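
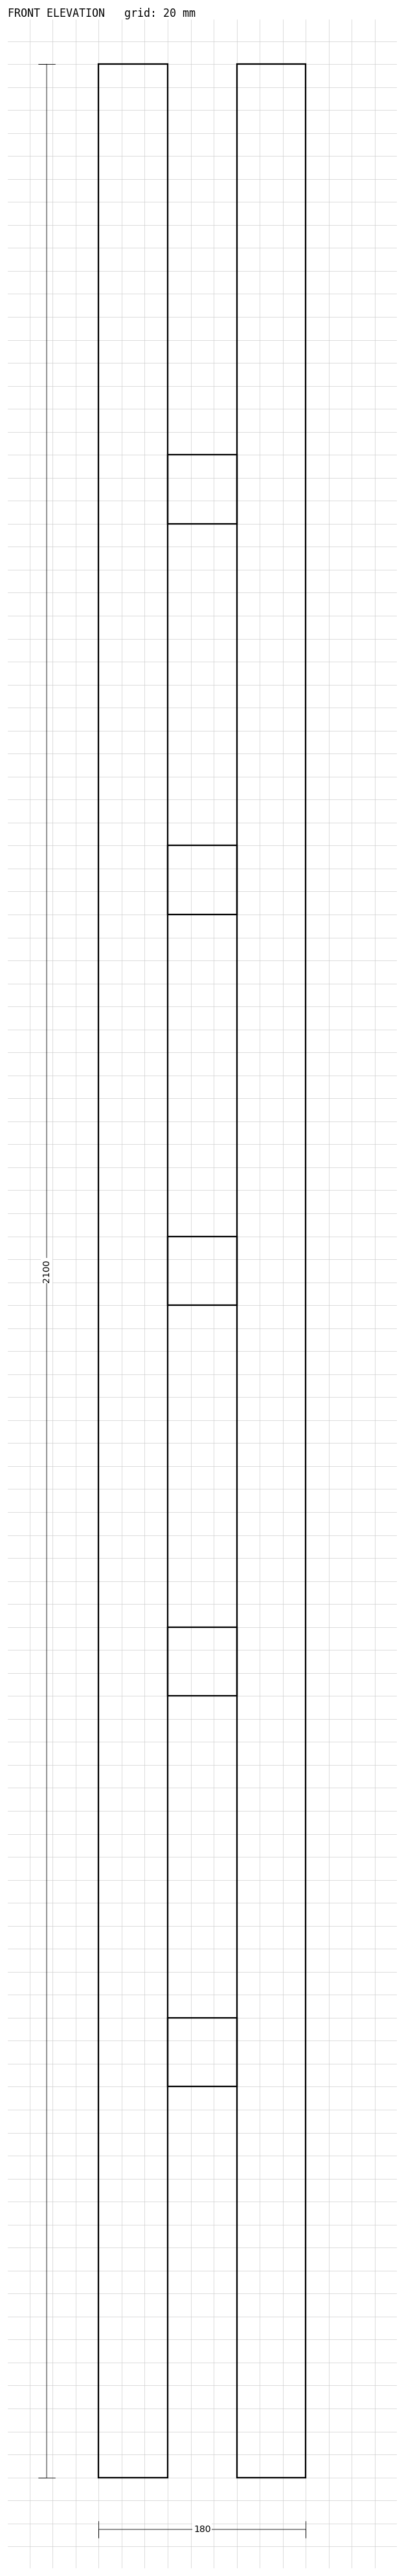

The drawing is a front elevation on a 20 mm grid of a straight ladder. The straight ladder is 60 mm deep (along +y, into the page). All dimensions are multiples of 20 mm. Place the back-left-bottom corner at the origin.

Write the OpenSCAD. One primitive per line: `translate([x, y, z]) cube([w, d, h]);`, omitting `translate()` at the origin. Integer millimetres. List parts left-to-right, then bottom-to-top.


cube([60, 60, 2100]);
translate([60, 0, 340]) cube([60, 60, 60]);
translate([60, 0, 680]) cube([60, 60, 60]);
translate([60, 0, 1020]) cube([60, 60, 60]);
translate([60, 0, 1360]) cube([60, 60, 60]);
translate([60, 0, 1700]) cube([60, 60, 60]);
translate([120, 0, 0]) cube([60, 60, 2100]);


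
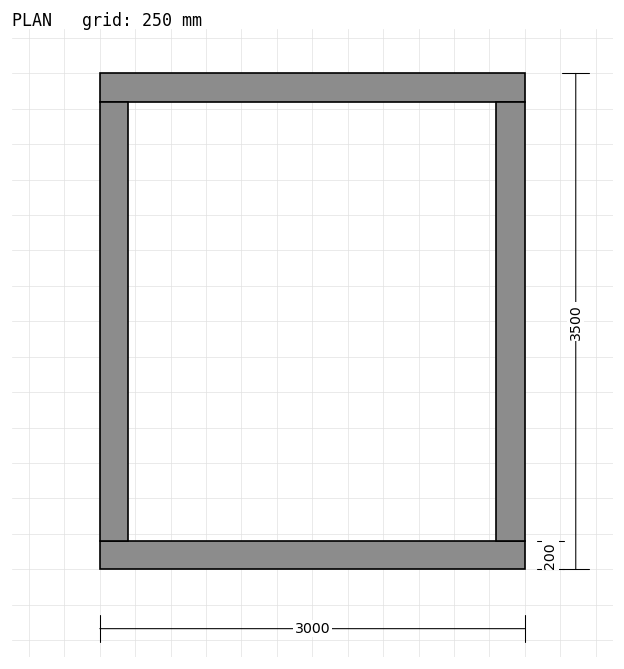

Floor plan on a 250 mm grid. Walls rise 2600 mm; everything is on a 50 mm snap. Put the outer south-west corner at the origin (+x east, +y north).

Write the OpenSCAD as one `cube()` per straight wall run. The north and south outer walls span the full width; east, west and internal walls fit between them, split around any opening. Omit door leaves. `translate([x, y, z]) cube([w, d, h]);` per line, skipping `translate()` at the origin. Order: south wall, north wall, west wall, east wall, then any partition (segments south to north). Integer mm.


cube([3000, 200, 2600]);
translate([0, 3300, 0]) cube([3000, 200, 2600]);
translate([0, 200, 0]) cube([200, 3100, 2600]);
translate([2800, 200, 0]) cube([200, 3100, 2600]);


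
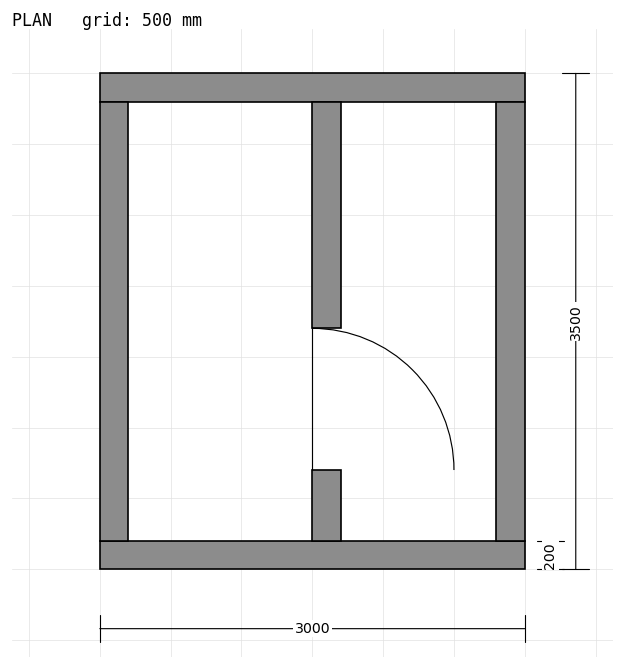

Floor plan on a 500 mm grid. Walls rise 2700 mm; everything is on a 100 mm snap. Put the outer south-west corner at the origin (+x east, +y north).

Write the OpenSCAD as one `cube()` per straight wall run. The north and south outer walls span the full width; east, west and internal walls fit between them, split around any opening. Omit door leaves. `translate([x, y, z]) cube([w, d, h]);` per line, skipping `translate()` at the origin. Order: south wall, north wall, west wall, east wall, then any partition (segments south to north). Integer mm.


cube([3000, 200, 2700]);
translate([0, 3300, 0]) cube([3000, 200, 2700]);
translate([0, 200, 0]) cube([200, 3100, 2700]);
translate([2800, 200, 0]) cube([200, 3100, 2700]);
translate([1500, 200, 0]) cube([200, 500, 2700]);
translate([1500, 1700, 0]) cube([200, 1600, 2700]);


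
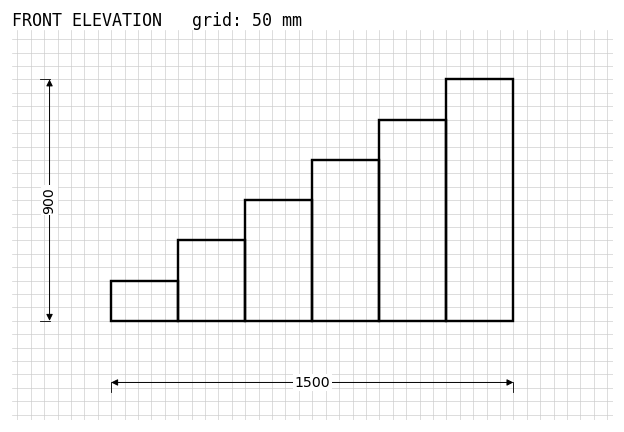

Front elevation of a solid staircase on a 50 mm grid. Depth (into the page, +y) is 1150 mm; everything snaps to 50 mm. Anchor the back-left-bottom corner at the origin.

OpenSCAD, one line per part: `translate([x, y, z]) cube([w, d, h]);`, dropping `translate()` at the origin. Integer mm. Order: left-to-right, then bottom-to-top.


cube([250, 1150, 150]);
translate([250, 0, 0]) cube([250, 1150, 300]);
translate([500, 0, 0]) cube([250, 1150, 450]);
translate([750, 0, 0]) cube([250, 1150, 600]);
translate([1000, 0, 0]) cube([250, 1150, 750]);
translate([1250, 0, 0]) cube([250, 1150, 900]);


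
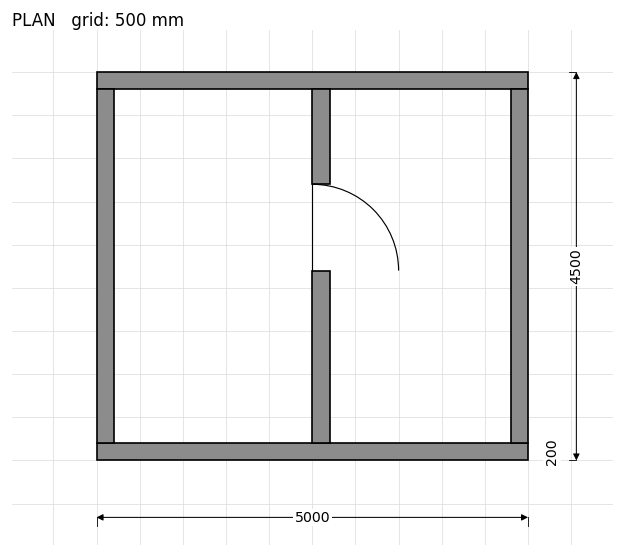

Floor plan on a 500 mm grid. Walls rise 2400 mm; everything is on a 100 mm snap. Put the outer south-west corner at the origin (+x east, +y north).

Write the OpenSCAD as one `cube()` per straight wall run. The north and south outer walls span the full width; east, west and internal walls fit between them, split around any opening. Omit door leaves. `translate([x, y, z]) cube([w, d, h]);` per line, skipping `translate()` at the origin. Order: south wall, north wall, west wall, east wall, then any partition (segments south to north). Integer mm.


cube([5000, 200, 2400]);
translate([0, 4300, 0]) cube([5000, 200, 2400]);
translate([0, 200, 0]) cube([200, 4100, 2400]);
translate([4800, 200, 0]) cube([200, 4100, 2400]);
translate([2500, 200, 0]) cube([200, 2000, 2400]);
translate([2500, 3200, 0]) cube([200, 1100, 2400]);


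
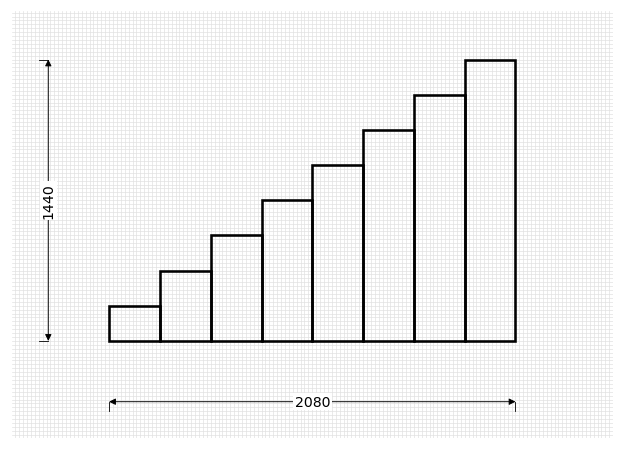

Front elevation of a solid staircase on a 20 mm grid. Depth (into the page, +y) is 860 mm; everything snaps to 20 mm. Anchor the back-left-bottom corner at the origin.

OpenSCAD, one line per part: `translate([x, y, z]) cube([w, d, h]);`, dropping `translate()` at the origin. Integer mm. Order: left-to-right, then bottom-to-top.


cube([260, 860, 180]);
translate([260, 0, 0]) cube([260, 860, 360]);
translate([520, 0, 0]) cube([260, 860, 540]);
translate([780, 0, 0]) cube([260, 860, 720]);
translate([1040, 0, 0]) cube([260, 860, 900]);
translate([1300, 0, 0]) cube([260, 860, 1080]);
translate([1560, 0, 0]) cube([260, 860, 1260]);
translate([1820, 0, 0]) cube([260, 860, 1440]);


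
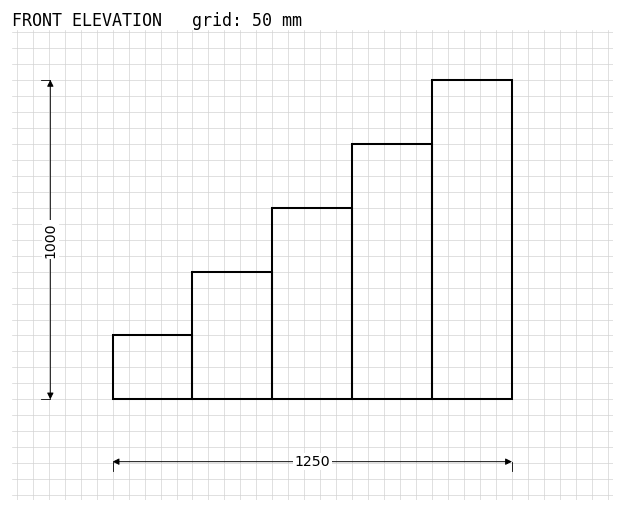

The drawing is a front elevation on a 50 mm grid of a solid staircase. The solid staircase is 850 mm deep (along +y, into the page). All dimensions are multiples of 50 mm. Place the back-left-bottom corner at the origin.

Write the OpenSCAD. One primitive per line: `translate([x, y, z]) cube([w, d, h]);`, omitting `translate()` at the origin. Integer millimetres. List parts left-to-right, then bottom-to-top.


cube([250, 850, 200]);
translate([250, 0, 0]) cube([250, 850, 400]);
translate([500, 0, 0]) cube([250, 850, 600]);
translate([750, 0, 0]) cube([250, 850, 800]);
translate([1000, 0, 0]) cube([250, 850, 1000]);


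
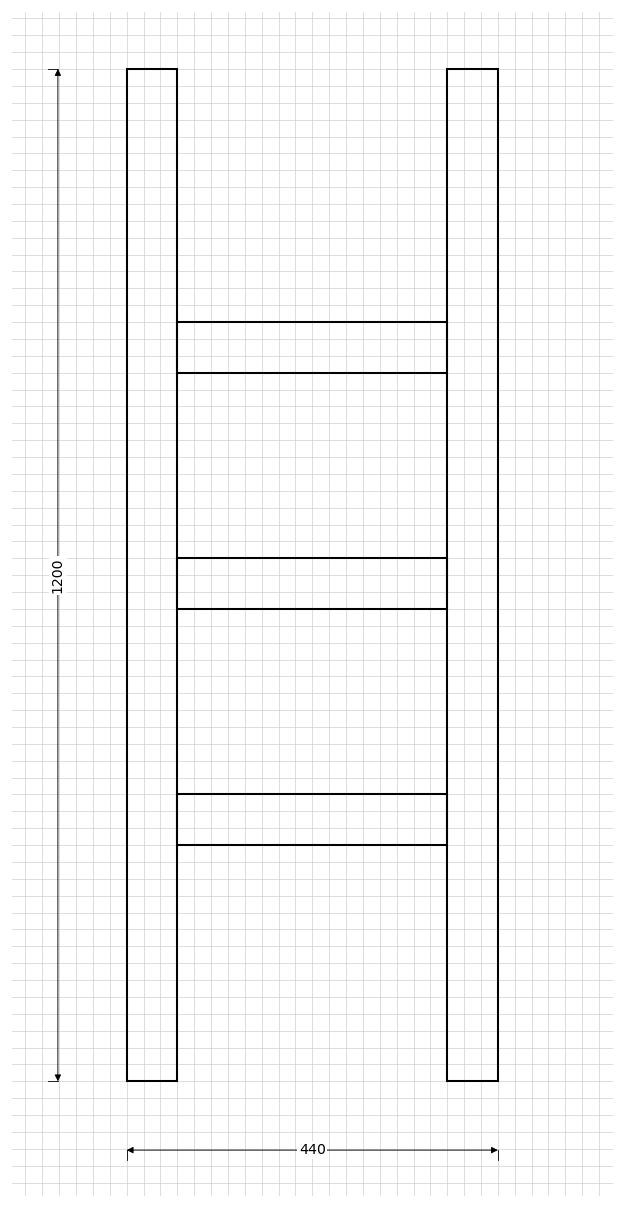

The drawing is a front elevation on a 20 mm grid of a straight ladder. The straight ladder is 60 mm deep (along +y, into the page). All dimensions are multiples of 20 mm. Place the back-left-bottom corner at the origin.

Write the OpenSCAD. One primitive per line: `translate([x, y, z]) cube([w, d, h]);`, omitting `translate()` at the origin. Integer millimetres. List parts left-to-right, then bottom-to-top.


cube([60, 60, 1200]);
translate([60, 0, 280]) cube([320, 60, 60]);
translate([60, 0, 560]) cube([320, 60, 60]);
translate([60, 0, 840]) cube([320, 60, 60]);
translate([380, 0, 0]) cube([60, 60, 1200]);


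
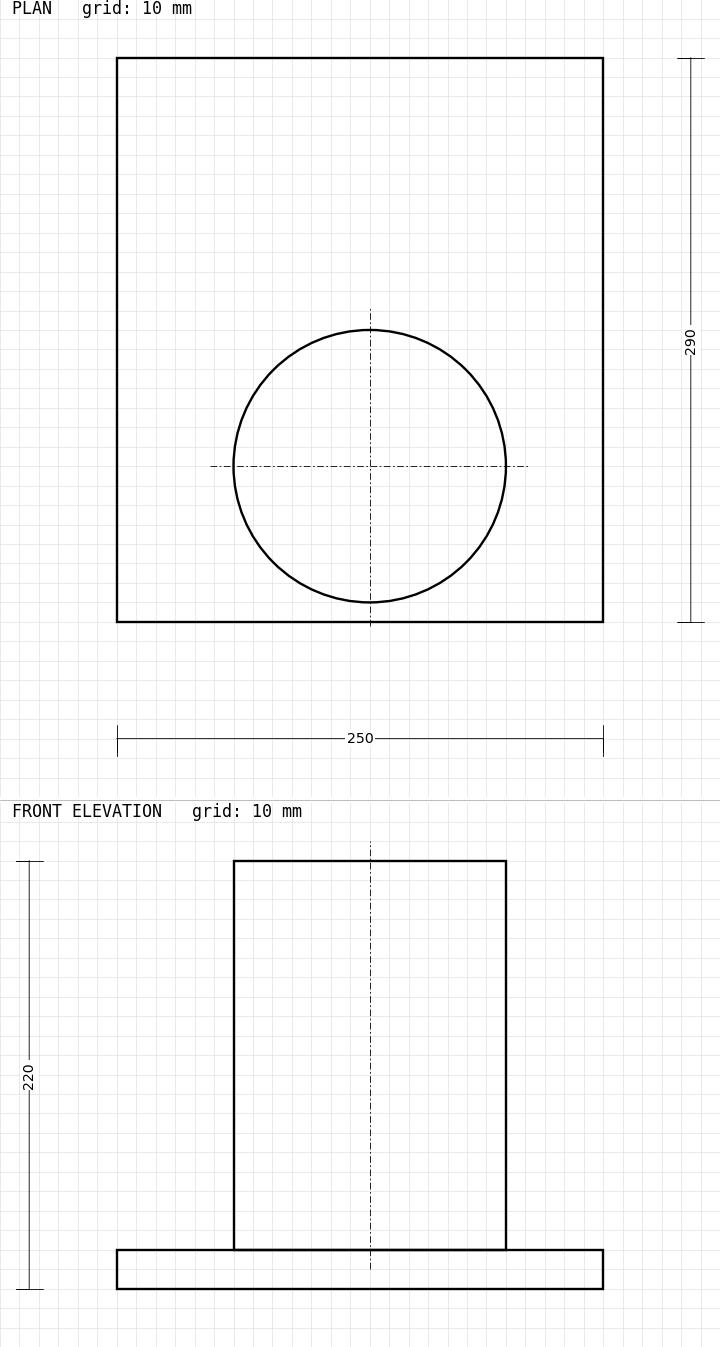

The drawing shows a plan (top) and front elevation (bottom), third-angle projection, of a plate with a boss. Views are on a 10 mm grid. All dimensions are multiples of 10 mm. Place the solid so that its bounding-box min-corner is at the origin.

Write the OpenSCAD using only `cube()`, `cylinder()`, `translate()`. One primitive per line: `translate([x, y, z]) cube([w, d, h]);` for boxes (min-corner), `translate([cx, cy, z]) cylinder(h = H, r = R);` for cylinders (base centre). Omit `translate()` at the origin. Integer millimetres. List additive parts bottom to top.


cube([250, 290, 20]);
translate([130, 80, 20]) cylinder(h = 200, r = 70);


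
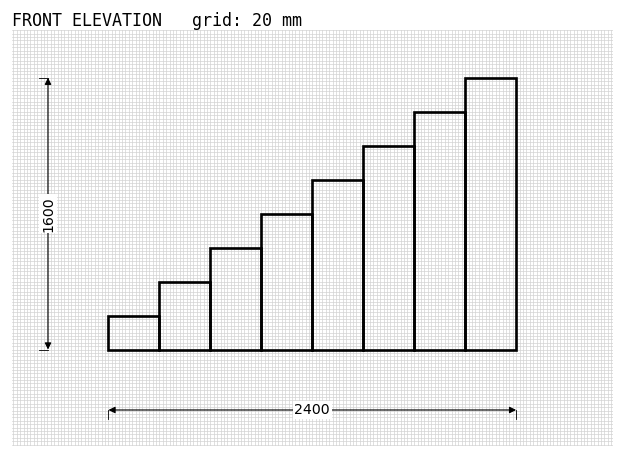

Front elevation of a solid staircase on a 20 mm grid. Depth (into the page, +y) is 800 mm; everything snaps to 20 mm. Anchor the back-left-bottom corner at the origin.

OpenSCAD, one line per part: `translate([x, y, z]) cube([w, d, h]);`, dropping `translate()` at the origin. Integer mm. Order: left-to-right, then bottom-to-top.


cube([300, 800, 200]);
translate([300, 0, 0]) cube([300, 800, 400]);
translate([600, 0, 0]) cube([300, 800, 600]);
translate([900, 0, 0]) cube([300, 800, 800]);
translate([1200, 0, 0]) cube([300, 800, 1000]);
translate([1500, 0, 0]) cube([300, 800, 1200]);
translate([1800, 0, 0]) cube([300, 800, 1400]);
translate([2100, 0, 0]) cube([300, 800, 1600]);


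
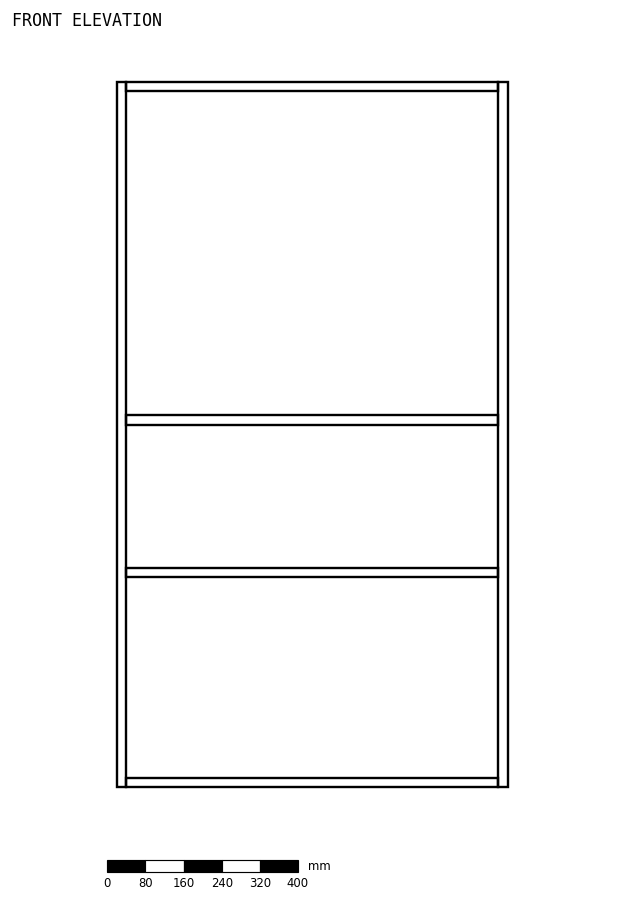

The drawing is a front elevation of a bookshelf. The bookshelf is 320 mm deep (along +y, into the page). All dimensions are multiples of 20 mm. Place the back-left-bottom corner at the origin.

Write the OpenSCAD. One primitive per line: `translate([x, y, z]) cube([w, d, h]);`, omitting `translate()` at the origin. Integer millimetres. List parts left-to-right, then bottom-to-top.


cube([20, 320, 1480]);
translate([20, 0, 0]) cube([780, 320, 20]);
translate([20, 0, 440]) cube([780, 320, 20]);
translate([20, 0, 760]) cube([780, 320, 20]);
translate([20, 0, 1460]) cube([780, 320, 20]);
translate([800, 0, 0]) cube([20, 320, 1480]);


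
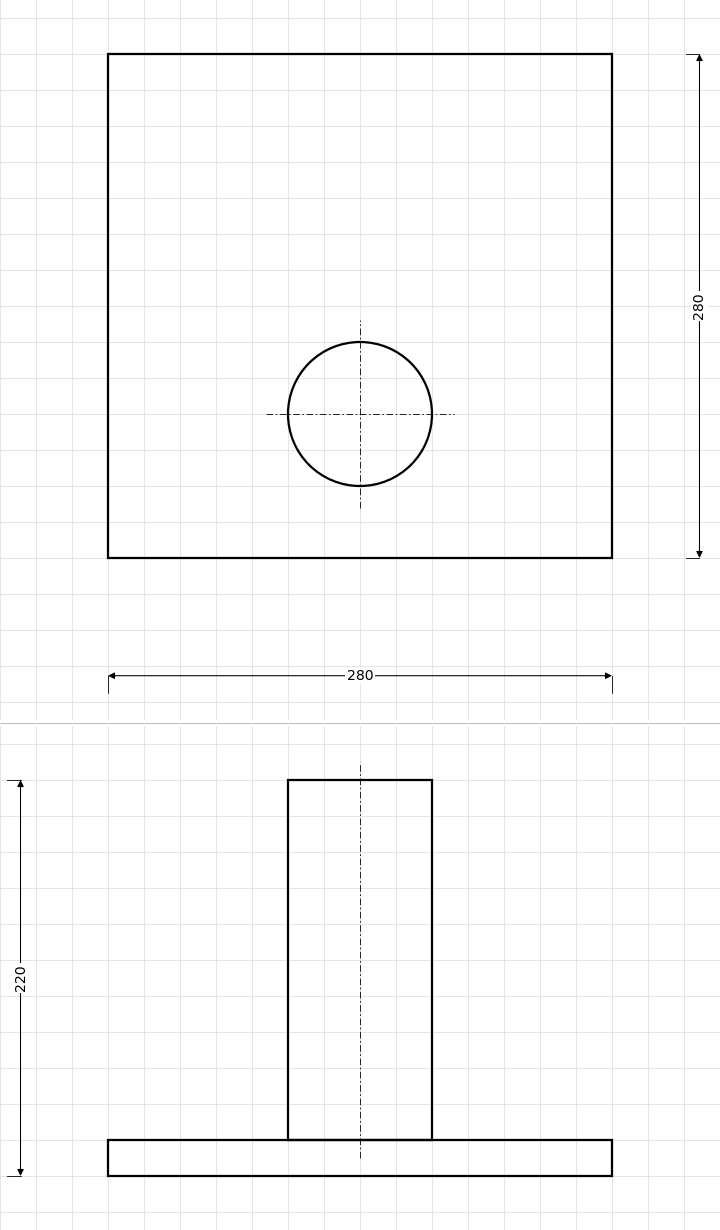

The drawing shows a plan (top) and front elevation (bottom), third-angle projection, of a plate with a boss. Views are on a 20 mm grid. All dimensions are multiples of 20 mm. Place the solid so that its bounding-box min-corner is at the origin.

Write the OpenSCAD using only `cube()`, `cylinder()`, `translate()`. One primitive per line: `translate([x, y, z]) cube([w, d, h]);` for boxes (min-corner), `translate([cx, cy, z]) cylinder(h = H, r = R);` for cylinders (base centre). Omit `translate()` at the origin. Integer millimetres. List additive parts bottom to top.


cube([280, 280, 20]);
translate([140, 80, 20]) cylinder(h = 200, r = 40);


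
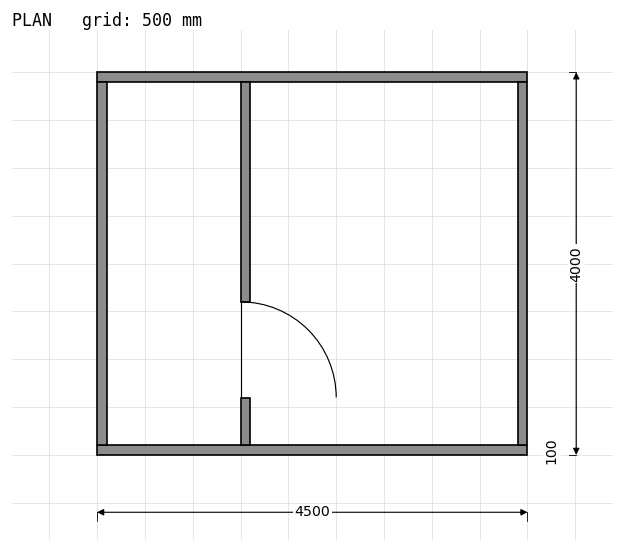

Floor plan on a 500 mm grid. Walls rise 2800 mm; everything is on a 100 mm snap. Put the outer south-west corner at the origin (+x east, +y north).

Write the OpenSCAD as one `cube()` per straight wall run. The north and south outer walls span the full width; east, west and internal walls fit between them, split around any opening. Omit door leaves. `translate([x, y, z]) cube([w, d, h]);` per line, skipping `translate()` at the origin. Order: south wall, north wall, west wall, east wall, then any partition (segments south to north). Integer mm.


cube([4500, 100, 2800]);
translate([0, 3900, 0]) cube([4500, 100, 2800]);
translate([0, 100, 0]) cube([100, 3800, 2800]);
translate([4400, 100, 0]) cube([100, 3800, 2800]);
translate([1500, 100, 0]) cube([100, 500, 2800]);
translate([1500, 1600, 0]) cube([100, 2300, 2800]);


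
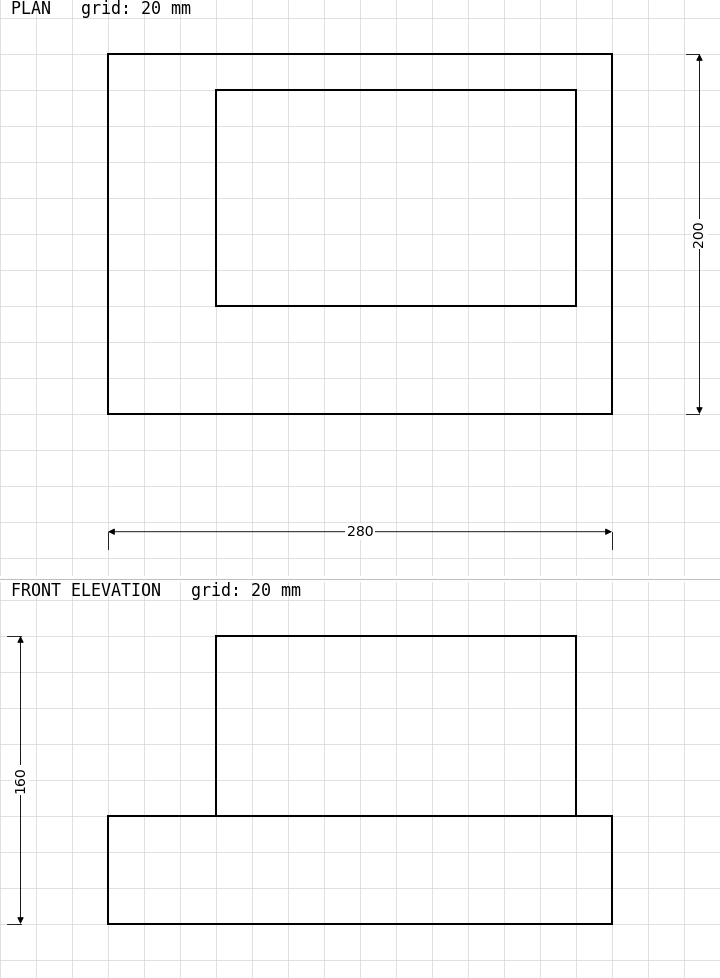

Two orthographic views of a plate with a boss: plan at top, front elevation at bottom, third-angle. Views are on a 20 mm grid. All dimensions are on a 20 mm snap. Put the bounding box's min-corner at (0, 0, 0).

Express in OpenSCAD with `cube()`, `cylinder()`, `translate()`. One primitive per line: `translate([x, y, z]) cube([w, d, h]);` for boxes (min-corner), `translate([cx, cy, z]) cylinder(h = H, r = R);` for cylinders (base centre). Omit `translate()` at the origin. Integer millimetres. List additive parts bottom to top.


cube([280, 200, 60]);
translate([60, 60, 60]) cube([200, 120, 100]);


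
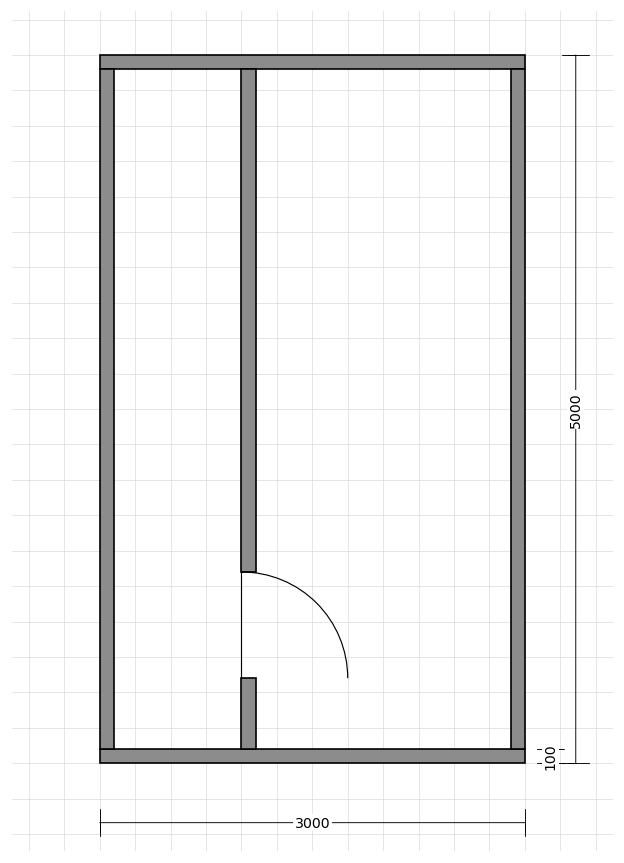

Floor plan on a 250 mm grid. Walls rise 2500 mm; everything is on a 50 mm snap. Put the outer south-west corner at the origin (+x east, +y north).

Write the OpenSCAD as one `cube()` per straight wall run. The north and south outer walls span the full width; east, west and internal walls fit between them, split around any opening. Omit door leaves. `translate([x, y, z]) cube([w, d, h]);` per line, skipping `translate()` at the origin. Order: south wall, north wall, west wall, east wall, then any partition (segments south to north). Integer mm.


cube([3000, 100, 2500]);
translate([0, 4900, 0]) cube([3000, 100, 2500]);
translate([0, 100, 0]) cube([100, 4800, 2500]);
translate([2900, 100, 0]) cube([100, 4800, 2500]);
translate([1000, 100, 0]) cube([100, 500, 2500]);
translate([1000, 1350, 0]) cube([100, 3550, 2500]);


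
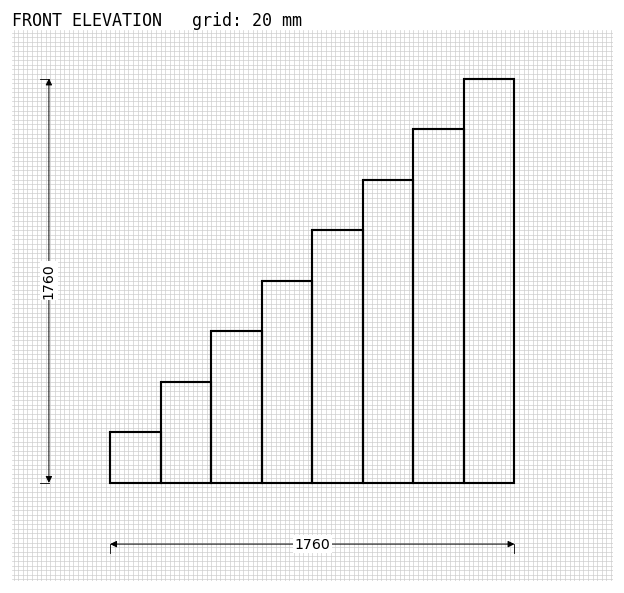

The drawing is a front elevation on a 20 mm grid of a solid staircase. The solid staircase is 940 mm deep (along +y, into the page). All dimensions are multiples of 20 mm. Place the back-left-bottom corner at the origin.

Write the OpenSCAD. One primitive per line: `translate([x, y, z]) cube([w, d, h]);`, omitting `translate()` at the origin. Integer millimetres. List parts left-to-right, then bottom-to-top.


cube([220, 940, 220]);
translate([220, 0, 0]) cube([220, 940, 440]);
translate([440, 0, 0]) cube([220, 940, 660]);
translate([660, 0, 0]) cube([220, 940, 880]);
translate([880, 0, 0]) cube([220, 940, 1100]);
translate([1100, 0, 0]) cube([220, 940, 1320]);
translate([1320, 0, 0]) cube([220, 940, 1540]);
translate([1540, 0, 0]) cube([220, 940, 1760]);


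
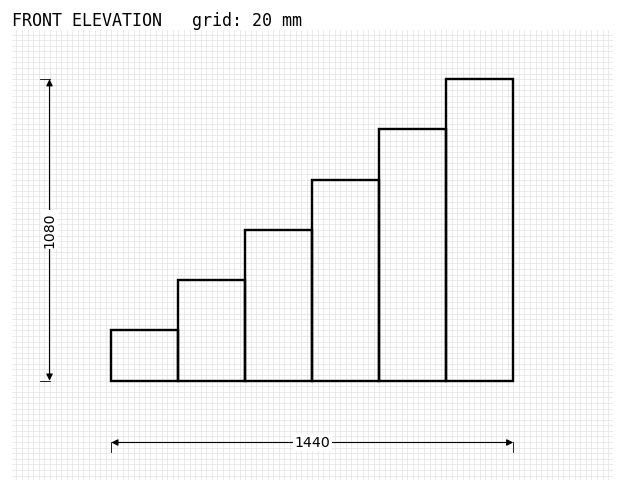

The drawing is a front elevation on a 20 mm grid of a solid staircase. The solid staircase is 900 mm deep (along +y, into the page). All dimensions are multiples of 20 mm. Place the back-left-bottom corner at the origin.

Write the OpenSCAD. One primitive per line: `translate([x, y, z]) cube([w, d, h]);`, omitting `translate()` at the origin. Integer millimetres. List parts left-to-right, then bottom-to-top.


cube([240, 900, 180]);
translate([240, 0, 0]) cube([240, 900, 360]);
translate([480, 0, 0]) cube([240, 900, 540]);
translate([720, 0, 0]) cube([240, 900, 720]);
translate([960, 0, 0]) cube([240, 900, 900]);
translate([1200, 0, 0]) cube([240, 900, 1080]);


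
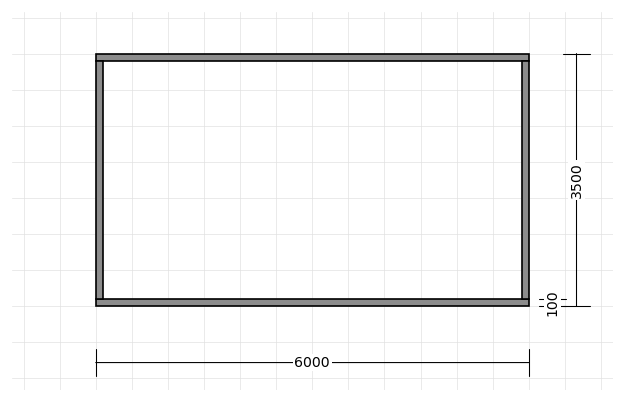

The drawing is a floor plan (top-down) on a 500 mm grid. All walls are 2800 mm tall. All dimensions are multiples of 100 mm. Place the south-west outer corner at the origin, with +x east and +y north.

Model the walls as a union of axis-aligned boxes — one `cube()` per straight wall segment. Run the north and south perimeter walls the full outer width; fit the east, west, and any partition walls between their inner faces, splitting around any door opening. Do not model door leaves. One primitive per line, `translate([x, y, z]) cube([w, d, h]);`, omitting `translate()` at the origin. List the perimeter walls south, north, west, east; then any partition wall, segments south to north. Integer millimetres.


cube([6000, 100, 2800]);
translate([0, 3400, 0]) cube([6000, 100, 2800]);
translate([0, 100, 0]) cube([100, 3300, 2800]);
translate([5900, 100, 0]) cube([100, 3300, 2800]);


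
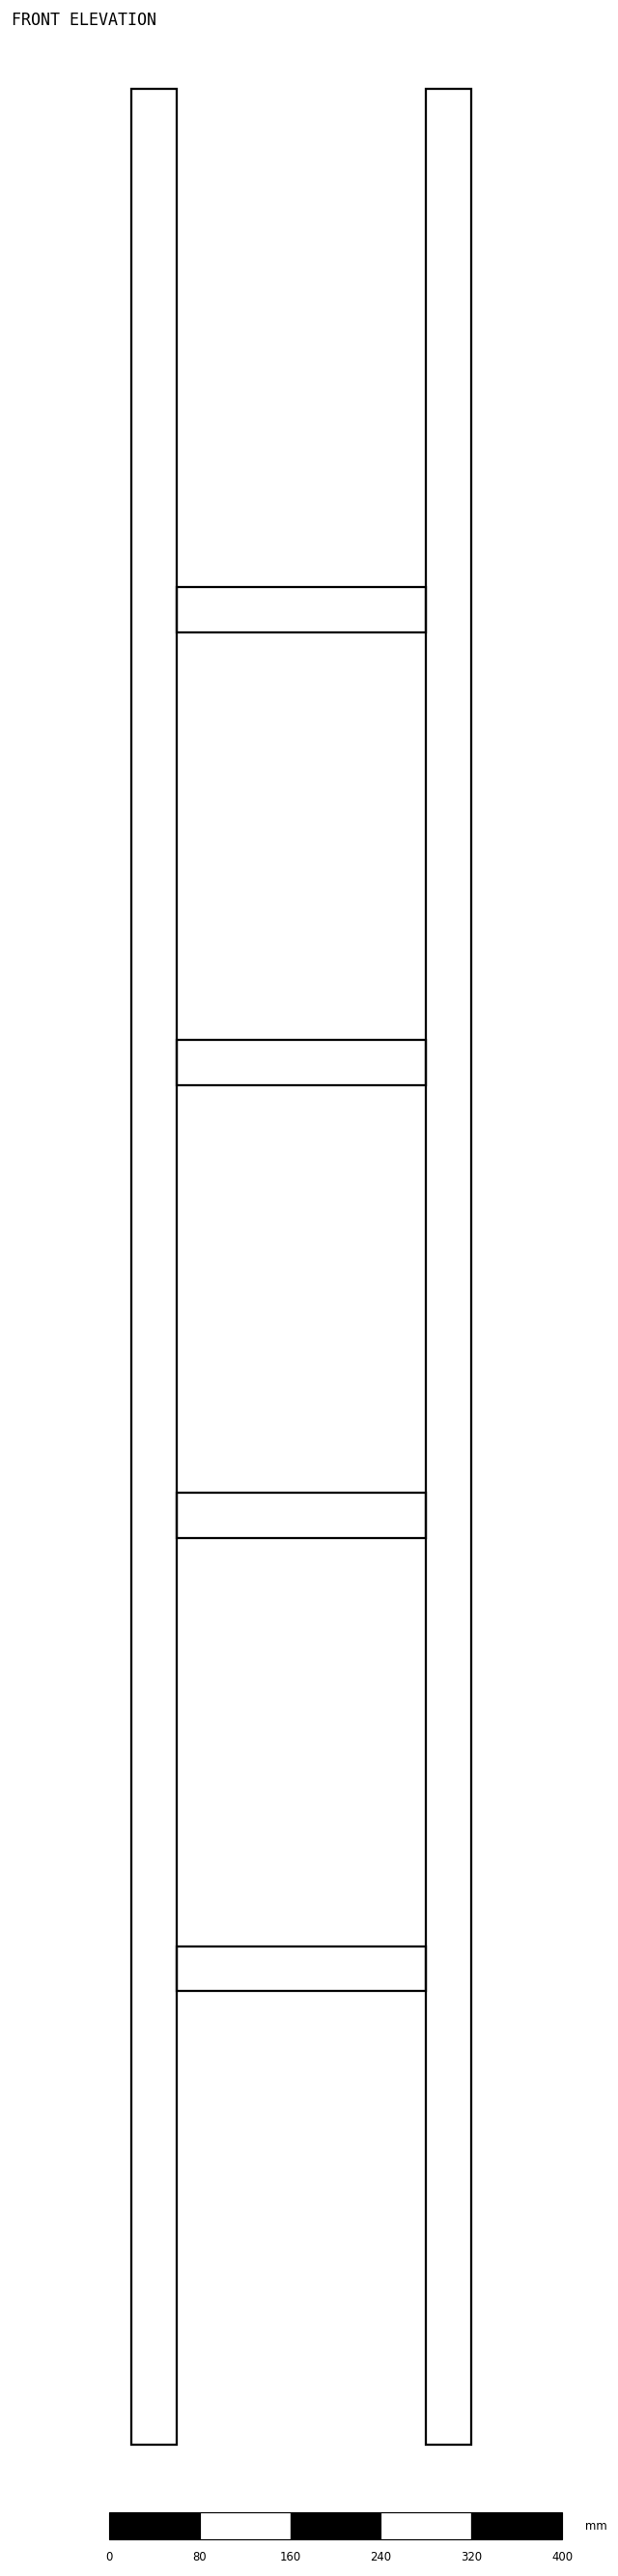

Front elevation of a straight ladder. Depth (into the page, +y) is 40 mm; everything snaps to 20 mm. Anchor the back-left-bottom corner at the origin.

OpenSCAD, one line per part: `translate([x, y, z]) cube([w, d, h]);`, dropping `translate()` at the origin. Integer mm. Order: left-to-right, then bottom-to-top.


cube([40, 40, 2080]);
translate([40, 0, 400]) cube([220, 40, 40]);
translate([40, 0, 800]) cube([220, 40, 40]);
translate([40, 0, 1200]) cube([220, 40, 40]);
translate([40, 0, 1600]) cube([220, 40, 40]);
translate([260, 0, 0]) cube([40, 40, 2080]);


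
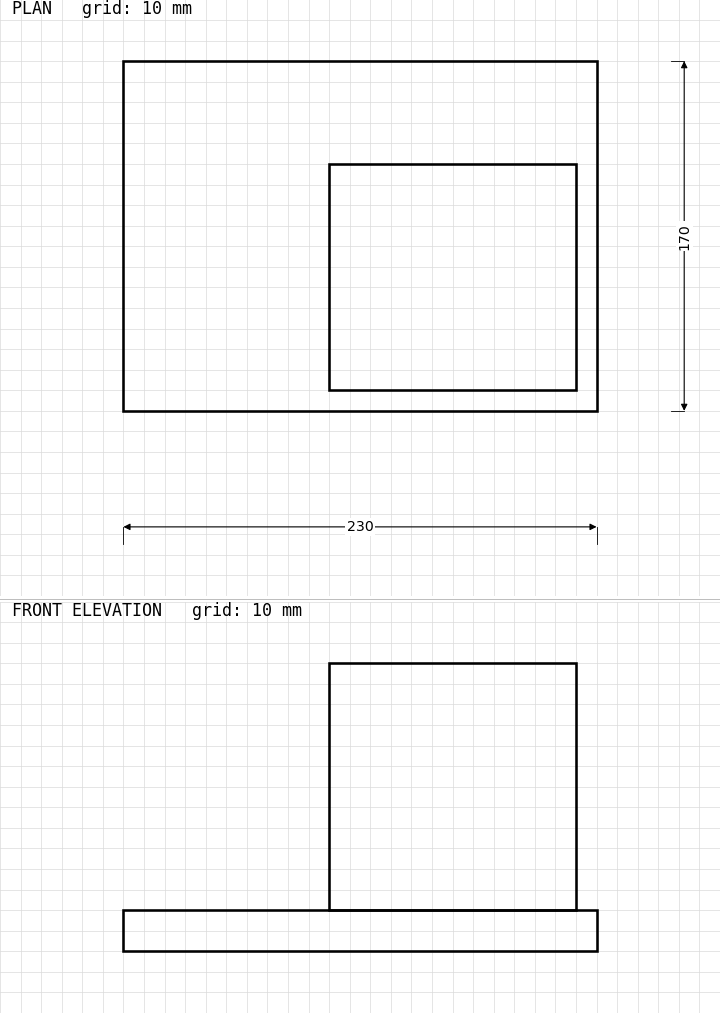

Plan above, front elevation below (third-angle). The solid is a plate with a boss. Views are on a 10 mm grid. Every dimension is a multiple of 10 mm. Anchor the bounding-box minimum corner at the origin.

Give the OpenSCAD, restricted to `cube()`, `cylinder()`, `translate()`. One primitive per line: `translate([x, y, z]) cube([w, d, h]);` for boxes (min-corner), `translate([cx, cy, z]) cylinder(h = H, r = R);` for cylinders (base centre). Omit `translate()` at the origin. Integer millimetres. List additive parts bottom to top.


cube([230, 170, 20]);
translate([100, 10, 20]) cube([120, 110, 120]);


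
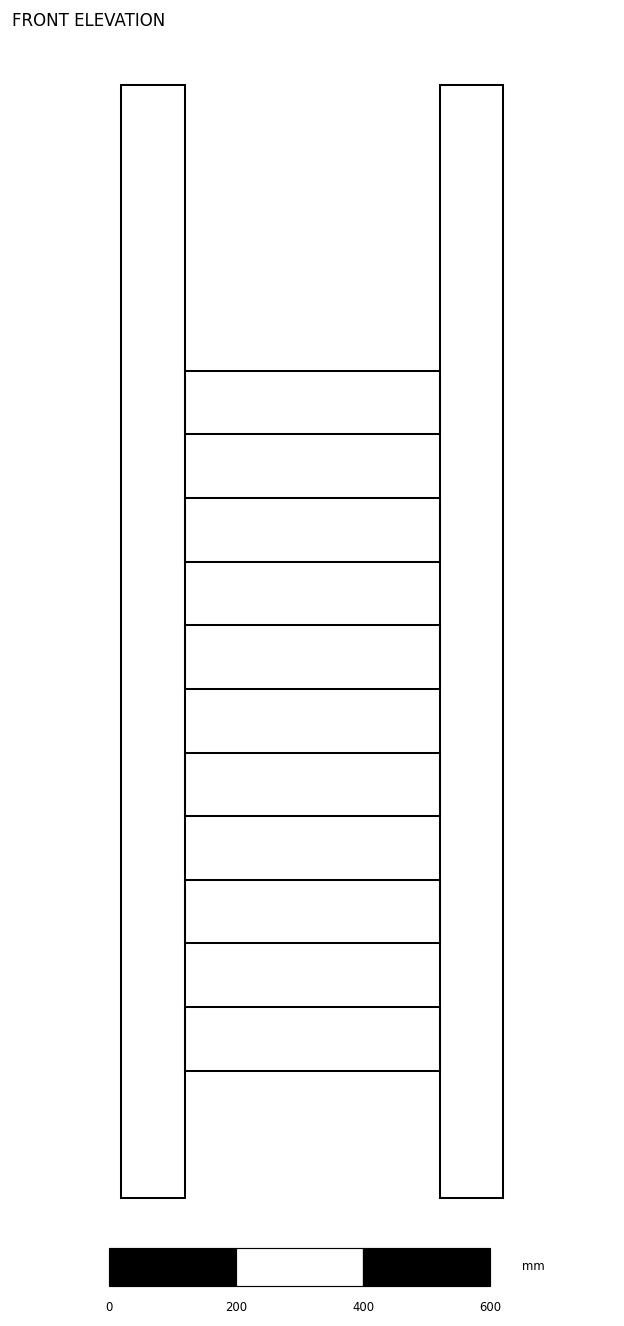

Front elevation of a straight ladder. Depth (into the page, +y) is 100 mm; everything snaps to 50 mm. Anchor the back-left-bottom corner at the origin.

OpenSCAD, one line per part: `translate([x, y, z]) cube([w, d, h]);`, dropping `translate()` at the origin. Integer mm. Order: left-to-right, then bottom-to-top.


cube([100, 100, 1750]);
translate([100, 0, 200]) cube([400, 100, 100]);
translate([100, 0, 400]) cube([400, 100, 100]);
translate([100, 0, 600]) cube([400, 100, 100]);
translate([100, 0, 800]) cube([400, 100, 100]);
translate([100, 0, 1000]) cube([400, 100, 100]);
translate([100, 0, 1200]) cube([400, 100, 100]);
translate([500, 0, 0]) cube([100, 100, 1750]);


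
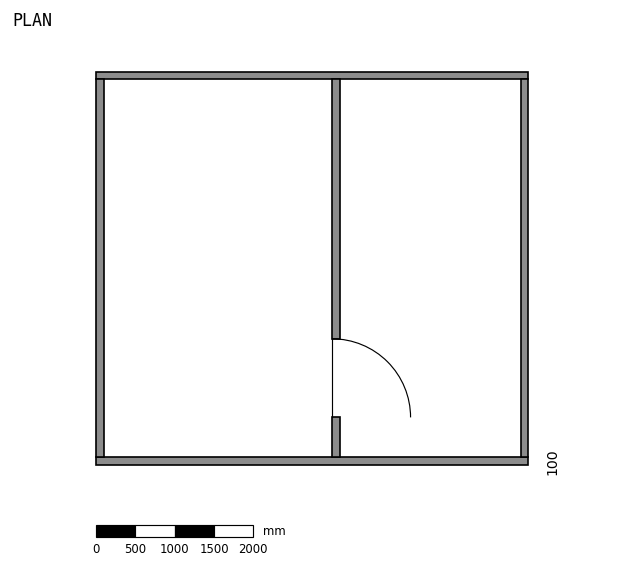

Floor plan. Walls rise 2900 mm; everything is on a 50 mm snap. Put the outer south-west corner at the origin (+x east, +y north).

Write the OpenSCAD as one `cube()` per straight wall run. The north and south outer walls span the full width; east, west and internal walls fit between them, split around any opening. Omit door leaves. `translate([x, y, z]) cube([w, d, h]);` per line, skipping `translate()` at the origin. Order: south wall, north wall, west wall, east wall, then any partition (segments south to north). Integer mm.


cube([5500, 100, 2900]);
translate([0, 4900, 0]) cube([5500, 100, 2900]);
translate([0, 100, 0]) cube([100, 4800, 2900]);
translate([5400, 100, 0]) cube([100, 4800, 2900]);
translate([3000, 100, 0]) cube([100, 500, 2900]);
translate([3000, 1600, 0]) cube([100, 3300, 2900]);


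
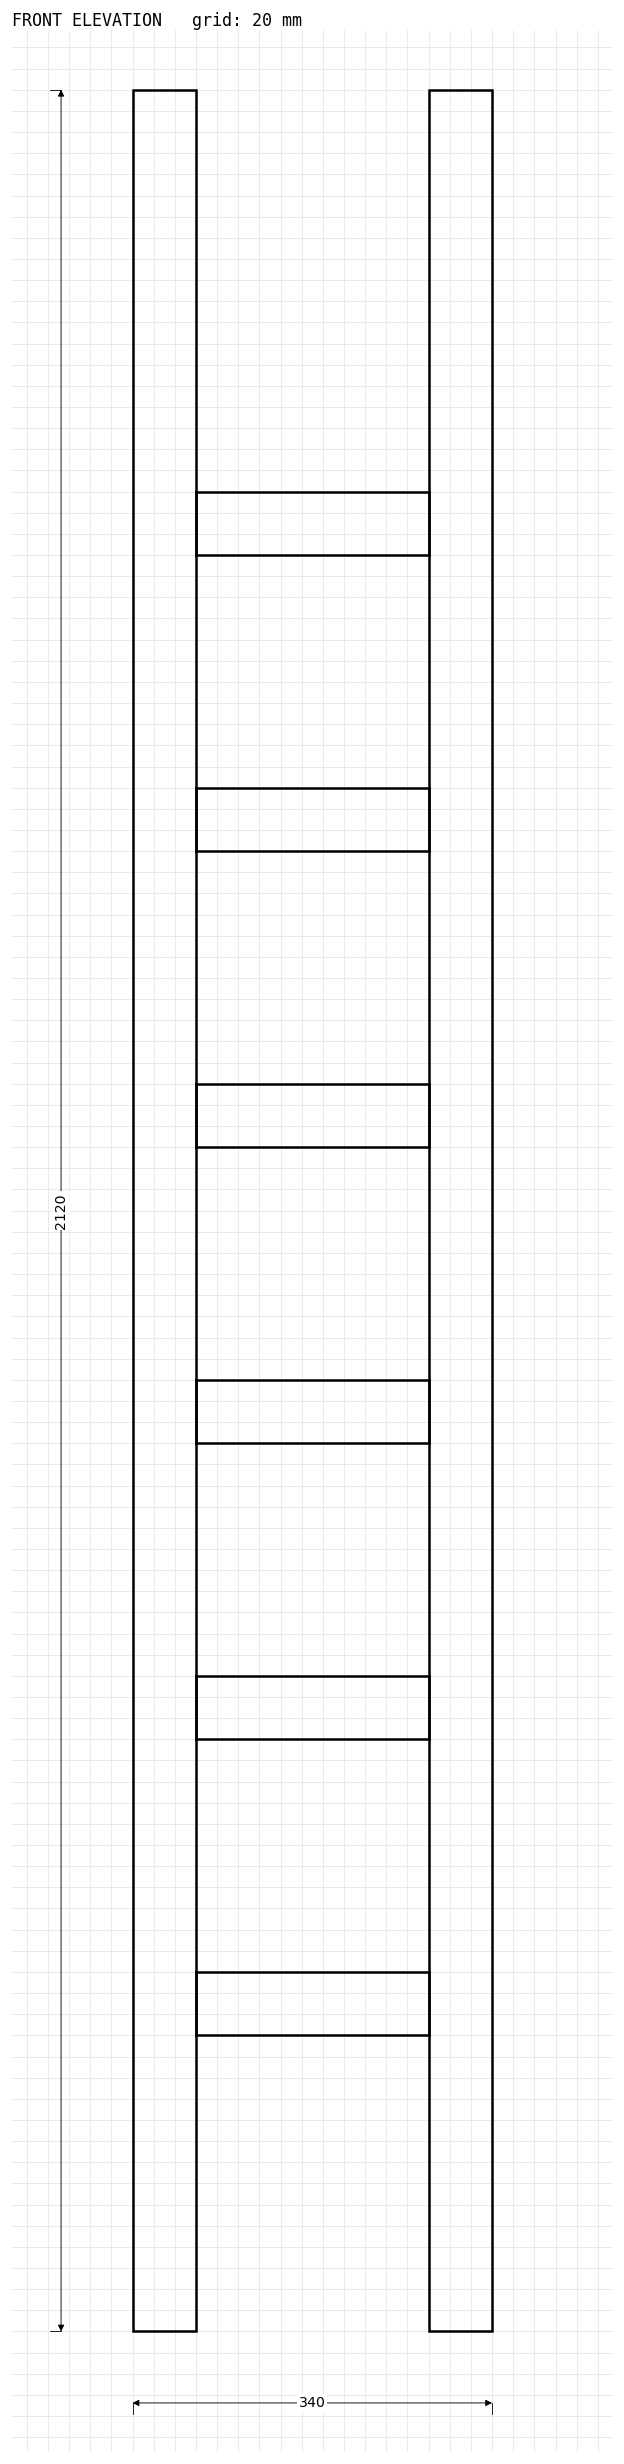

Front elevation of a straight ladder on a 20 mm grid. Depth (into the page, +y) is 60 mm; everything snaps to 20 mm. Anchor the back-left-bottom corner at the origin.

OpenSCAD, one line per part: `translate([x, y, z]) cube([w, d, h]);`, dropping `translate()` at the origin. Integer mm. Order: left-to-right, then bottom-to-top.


cube([60, 60, 2120]);
translate([60, 0, 280]) cube([220, 60, 60]);
translate([60, 0, 560]) cube([220, 60, 60]);
translate([60, 0, 840]) cube([220, 60, 60]);
translate([60, 0, 1120]) cube([220, 60, 60]);
translate([60, 0, 1400]) cube([220, 60, 60]);
translate([60, 0, 1680]) cube([220, 60, 60]);
translate([280, 0, 0]) cube([60, 60, 2120]);


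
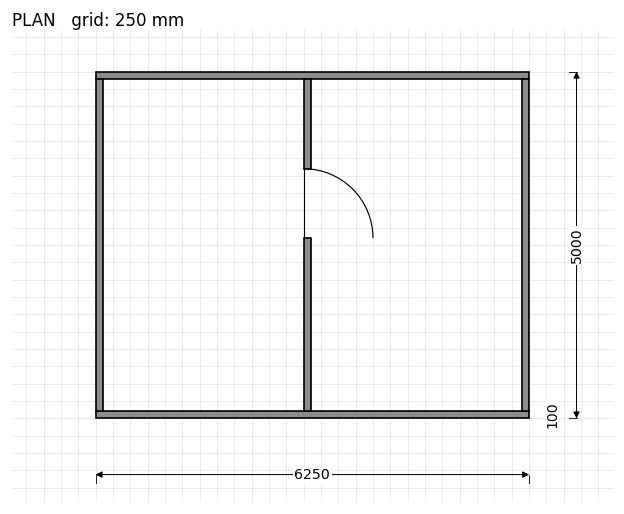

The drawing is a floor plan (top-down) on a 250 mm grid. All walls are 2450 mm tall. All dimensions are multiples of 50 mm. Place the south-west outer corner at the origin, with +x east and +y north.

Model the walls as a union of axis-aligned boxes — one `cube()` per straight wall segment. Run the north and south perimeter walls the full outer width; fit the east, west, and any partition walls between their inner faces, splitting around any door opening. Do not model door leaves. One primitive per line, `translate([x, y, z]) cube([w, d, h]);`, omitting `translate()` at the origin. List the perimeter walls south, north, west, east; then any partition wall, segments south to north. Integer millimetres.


cube([6250, 100, 2450]);
translate([0, 4900, 0]) cube([6250, 100, 2450]);
translate([0, 100, 0]) cube([100, 4800, 2450]);
translate([6150, 100, 0]) cube([100, 4800, 2450]);
translate([3000, 100, 0]) cube([100, 2500, 2450]);
translate([3000, 3600, 0]) cube([100, 1300, 2450]);


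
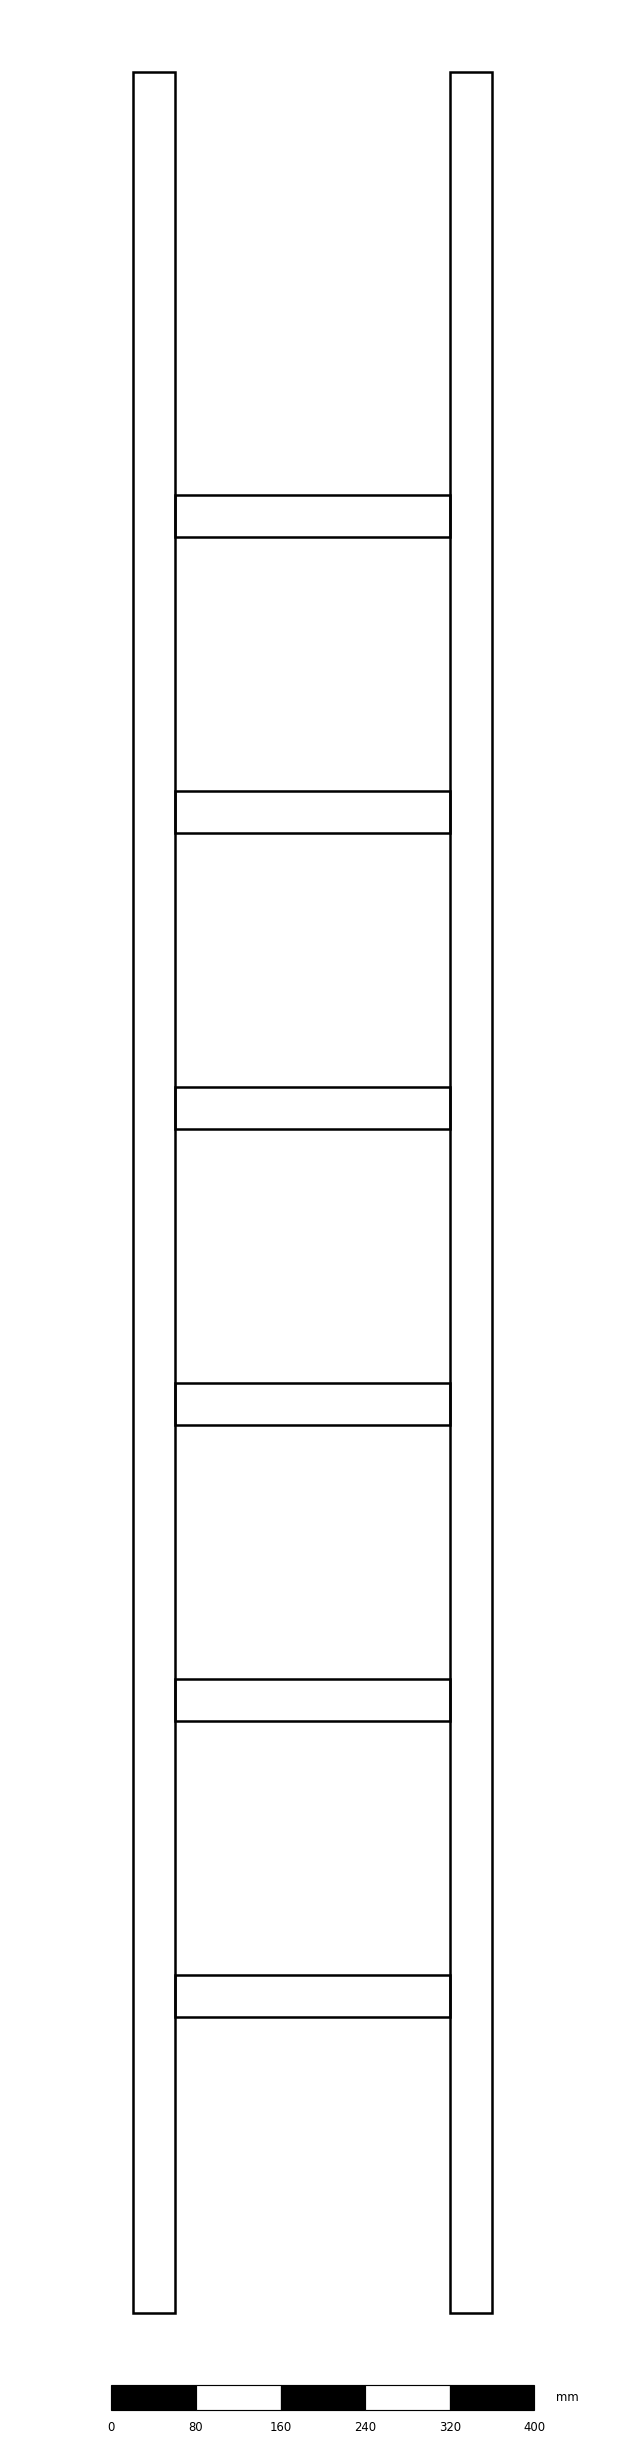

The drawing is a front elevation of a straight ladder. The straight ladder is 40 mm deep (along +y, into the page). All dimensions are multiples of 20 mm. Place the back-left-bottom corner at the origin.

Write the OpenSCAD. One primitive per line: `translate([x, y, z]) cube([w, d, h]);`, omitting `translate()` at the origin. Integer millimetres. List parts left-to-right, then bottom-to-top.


cube([40, 40, 2120]);
translate([40, 0, 280]) cube([260, 40, 40]);
translate([40, 0, 560]) cube([260, 40, 40]);
translate([40, 0, 840]) cube([260, 40, 40]);
translate([40, 0, 1120]) cube([260, 40, 40]);
translate([40, 0, 1400]) cube([260, 40, 40]);
translate([40, 0, 1680]) cube([260, 40, 40]);
translate([300, 0, 0]) cube([40, 40, 2120]);


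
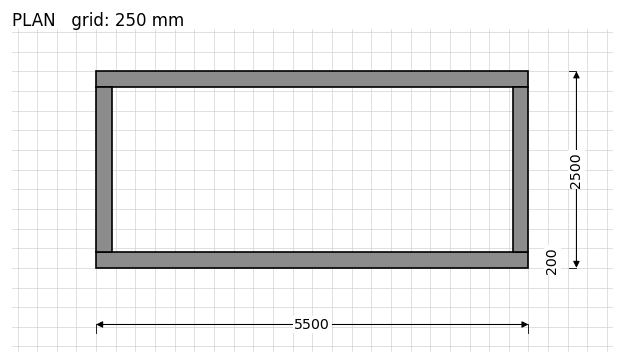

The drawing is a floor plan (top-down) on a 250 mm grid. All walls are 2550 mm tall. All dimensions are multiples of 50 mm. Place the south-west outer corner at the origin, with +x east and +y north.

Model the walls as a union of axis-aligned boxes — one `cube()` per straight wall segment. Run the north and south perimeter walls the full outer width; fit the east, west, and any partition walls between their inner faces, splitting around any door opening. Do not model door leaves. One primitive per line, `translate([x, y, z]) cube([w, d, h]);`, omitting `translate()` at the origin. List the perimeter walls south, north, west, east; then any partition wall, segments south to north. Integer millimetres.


cube([5500, 200, 2550]);
translate([0, 2300, 0]) cube([5500, 200, 2550]);
translate([0, 200, 0]) cube([200, 2100, 2550]);
translate([5300, 200, 0]) cube([200, 2100, 2550]);


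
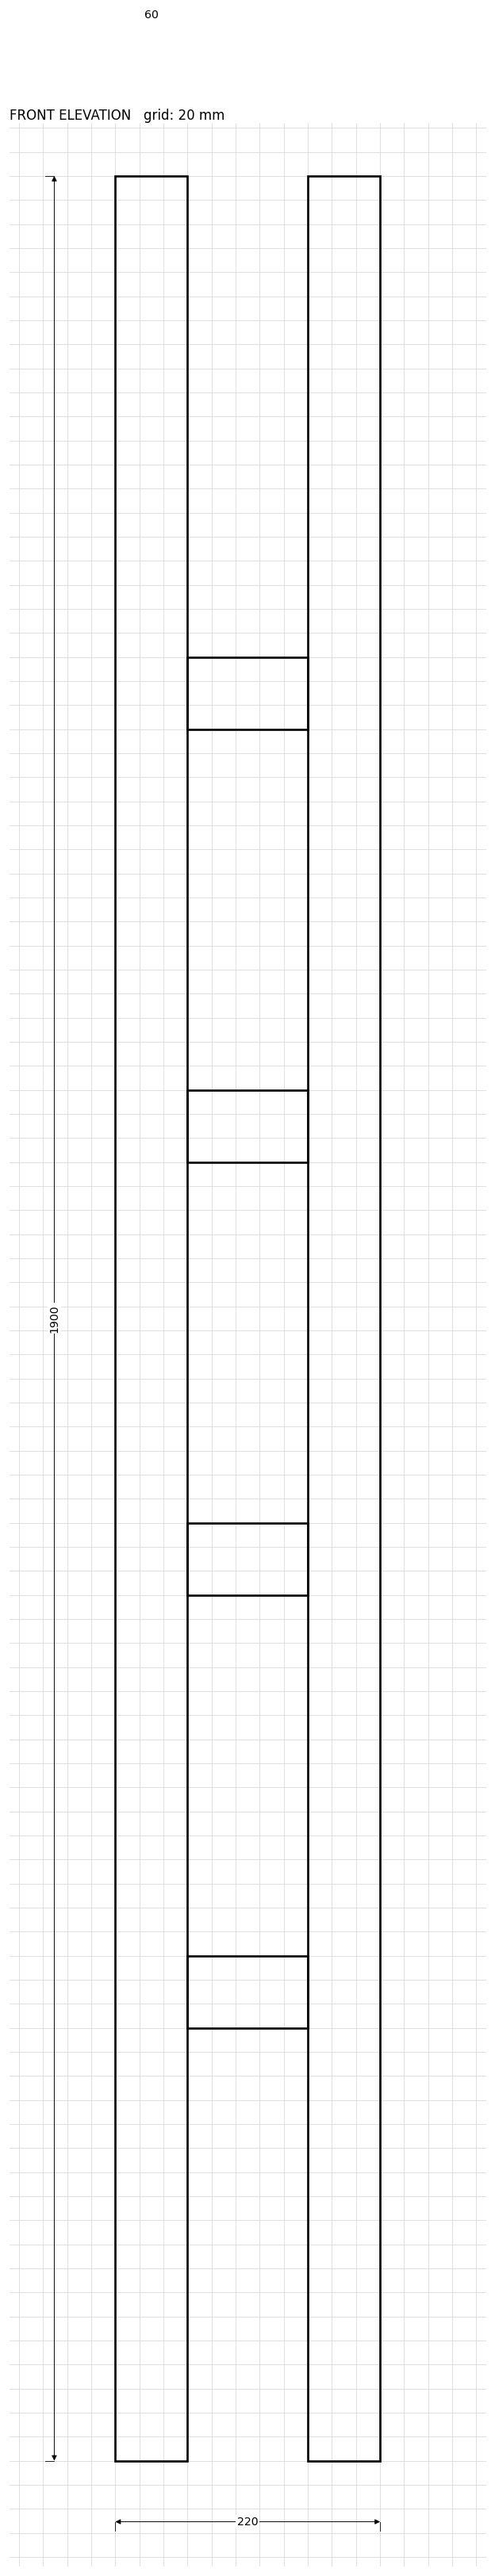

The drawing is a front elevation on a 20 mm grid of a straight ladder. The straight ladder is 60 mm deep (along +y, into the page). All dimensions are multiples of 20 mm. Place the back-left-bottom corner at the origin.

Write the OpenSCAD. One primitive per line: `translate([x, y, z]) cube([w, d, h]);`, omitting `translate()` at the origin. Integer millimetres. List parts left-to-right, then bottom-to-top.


cube([60, 60, 1900]);
translate([60, 0, 360]) cube([100, 60, 60]);
translate([60, 0, 720]) cube([100, 60, 60]);
translate([60, 0, 1080]) cube([100, 60, 60]);
translate([60, 0, 1440]) cube([100, 60, 60]);
translate([160, 0, 0]) cube([60, 60, 1900]);


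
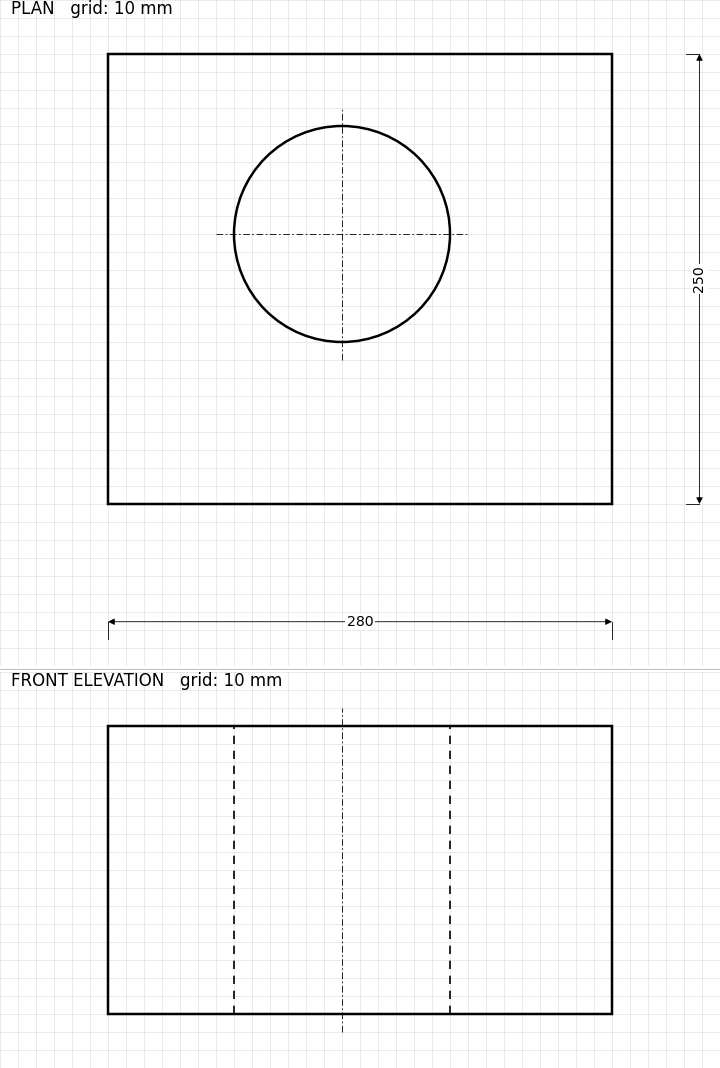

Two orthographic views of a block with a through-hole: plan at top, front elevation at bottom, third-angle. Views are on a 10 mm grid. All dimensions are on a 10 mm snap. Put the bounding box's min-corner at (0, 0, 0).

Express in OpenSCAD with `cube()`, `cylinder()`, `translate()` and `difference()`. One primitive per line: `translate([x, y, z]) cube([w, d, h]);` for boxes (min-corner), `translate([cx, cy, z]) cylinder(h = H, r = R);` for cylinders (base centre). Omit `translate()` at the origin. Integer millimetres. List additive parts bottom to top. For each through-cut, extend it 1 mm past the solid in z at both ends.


difference() {
  cube([280, 250, 160]);
  translate([130, 150, -1]) cylinder(h = 162, r = 60);
}


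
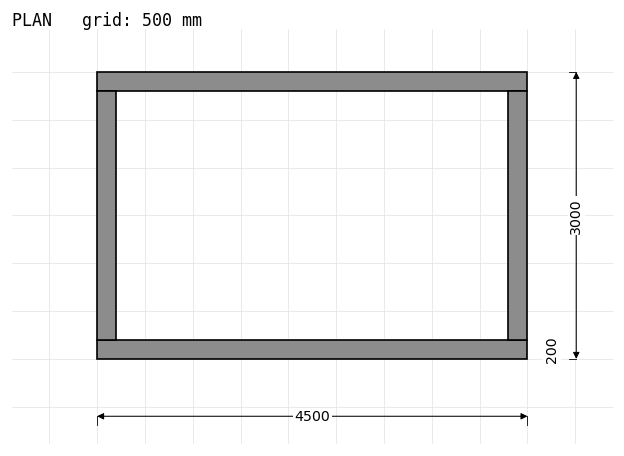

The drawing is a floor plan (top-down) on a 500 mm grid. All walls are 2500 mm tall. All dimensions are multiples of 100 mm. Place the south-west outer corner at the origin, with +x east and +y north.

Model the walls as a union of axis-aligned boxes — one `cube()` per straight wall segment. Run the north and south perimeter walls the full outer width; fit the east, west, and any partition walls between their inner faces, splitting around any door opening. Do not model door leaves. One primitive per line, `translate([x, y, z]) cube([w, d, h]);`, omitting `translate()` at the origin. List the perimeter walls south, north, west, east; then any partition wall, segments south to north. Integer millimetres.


cube([4500, 200, 2500]);
translate([0, 2800, 0]) cube([4500, 200, 2500]);
translate([0, 200, 0]) cube([200, 2600, 2500]);
translate([4300, 200, 0]) cube([200, 2600, 2500]);


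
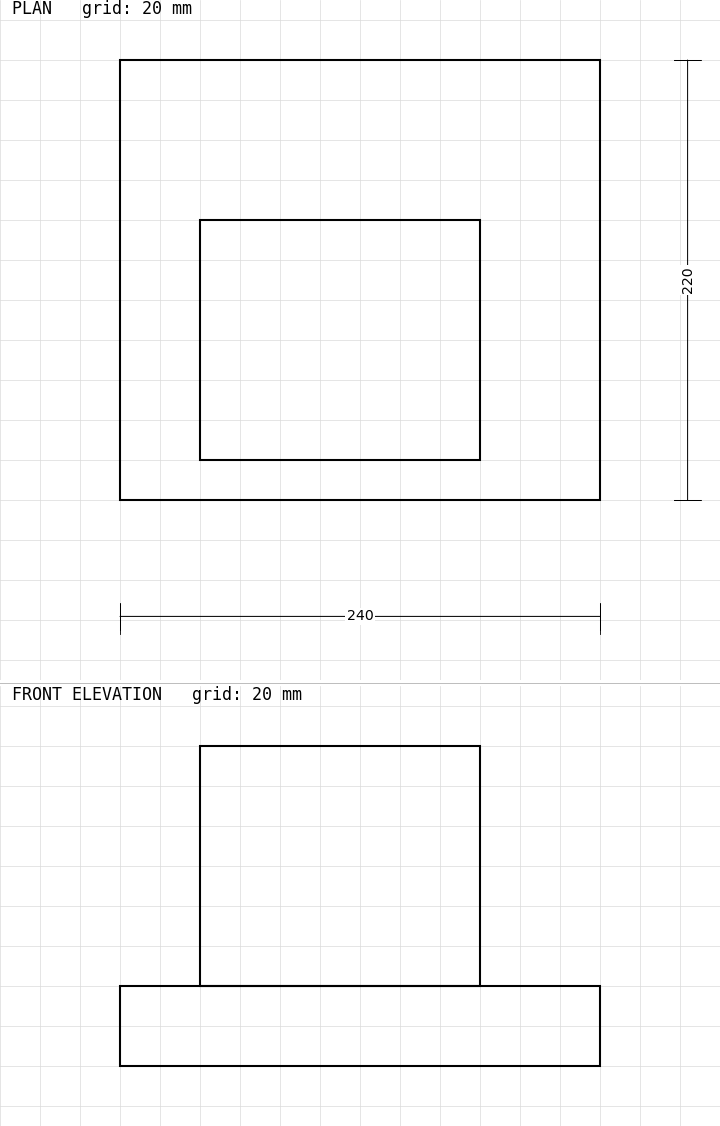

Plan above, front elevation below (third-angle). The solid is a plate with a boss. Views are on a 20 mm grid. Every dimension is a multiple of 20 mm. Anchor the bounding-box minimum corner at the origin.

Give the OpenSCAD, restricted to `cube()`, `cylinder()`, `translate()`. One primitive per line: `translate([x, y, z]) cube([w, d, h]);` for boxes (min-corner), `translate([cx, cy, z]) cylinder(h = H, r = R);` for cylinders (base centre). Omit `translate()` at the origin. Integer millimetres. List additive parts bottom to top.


cube([240, 220, 40]);
translate([40, 20, 40]) cube([140, 120, 120]);


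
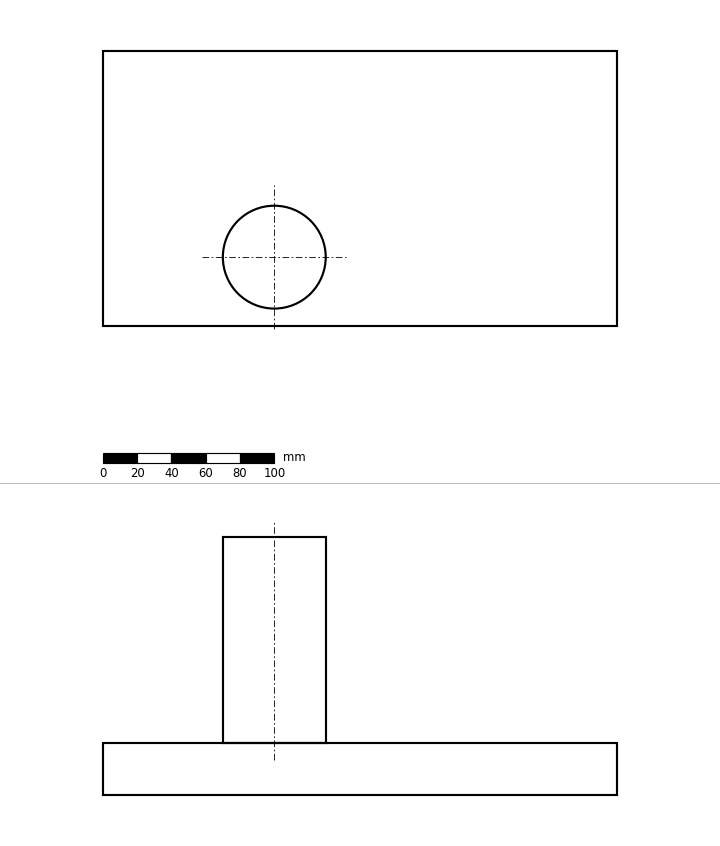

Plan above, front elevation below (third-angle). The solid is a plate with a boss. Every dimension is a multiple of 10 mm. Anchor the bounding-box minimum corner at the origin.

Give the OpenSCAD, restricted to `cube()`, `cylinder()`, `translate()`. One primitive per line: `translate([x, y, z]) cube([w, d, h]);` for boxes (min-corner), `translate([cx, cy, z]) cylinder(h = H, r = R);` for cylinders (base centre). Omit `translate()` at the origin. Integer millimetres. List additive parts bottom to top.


cube([300, 160, 30]);
translate([100, 40, 30]) cylinder(h = 120, r = 30);


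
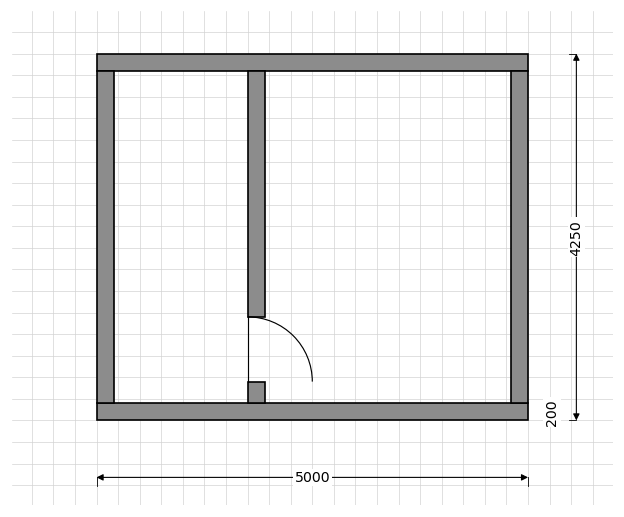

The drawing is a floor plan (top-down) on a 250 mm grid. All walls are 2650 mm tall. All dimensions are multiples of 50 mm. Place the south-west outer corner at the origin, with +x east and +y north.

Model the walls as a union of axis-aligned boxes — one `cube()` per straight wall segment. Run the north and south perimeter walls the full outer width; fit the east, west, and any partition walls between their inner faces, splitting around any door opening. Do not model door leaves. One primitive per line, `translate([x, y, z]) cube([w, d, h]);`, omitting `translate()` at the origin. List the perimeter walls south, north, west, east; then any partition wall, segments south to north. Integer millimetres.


cube([5000, 200, 2650]);
translate([0, 4050, 0]) cube([5000, 200, 2650]);
translate([0, 200, 0]) cube([200, 3850, 2650]);
translate([4800, 200, 0]) cube([200, 3850, 2650]);
translate([1750, 200, 0]) cube([200, 250, 2650]);
translate([1750, 1200, 0]) cube([200, 2850, 2650]);


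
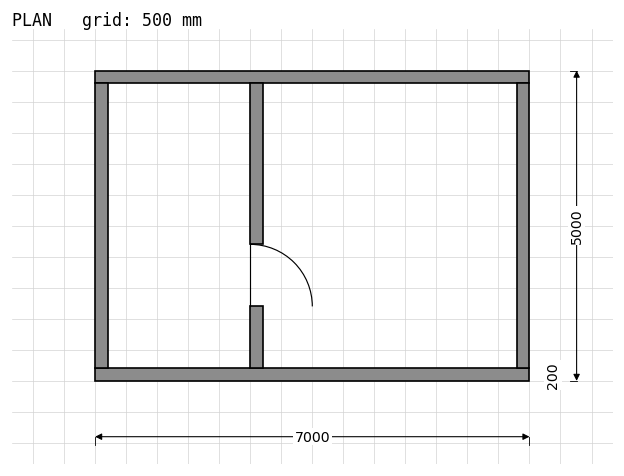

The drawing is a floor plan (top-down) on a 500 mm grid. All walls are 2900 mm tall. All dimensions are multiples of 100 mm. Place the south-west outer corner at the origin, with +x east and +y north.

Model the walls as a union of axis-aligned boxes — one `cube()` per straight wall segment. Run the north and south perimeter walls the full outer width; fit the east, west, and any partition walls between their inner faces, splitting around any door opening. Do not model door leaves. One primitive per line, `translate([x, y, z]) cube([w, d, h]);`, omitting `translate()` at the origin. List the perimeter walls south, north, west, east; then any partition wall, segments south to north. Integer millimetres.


cube([7000, 200, 2900]);
translate([0, 4800, 0]) cube([7000, 200, 2900]);
translate([0, 200, 0]) cube([200, 4600, 2900]);
translate([6800, 200, 0]) cube([200, 4600, 2900]);
translate([2500, 200, 0]) cube([200, 1000, 2900]);
translate([2500, 2200, 0]) cube([200, 2600, 2900]);


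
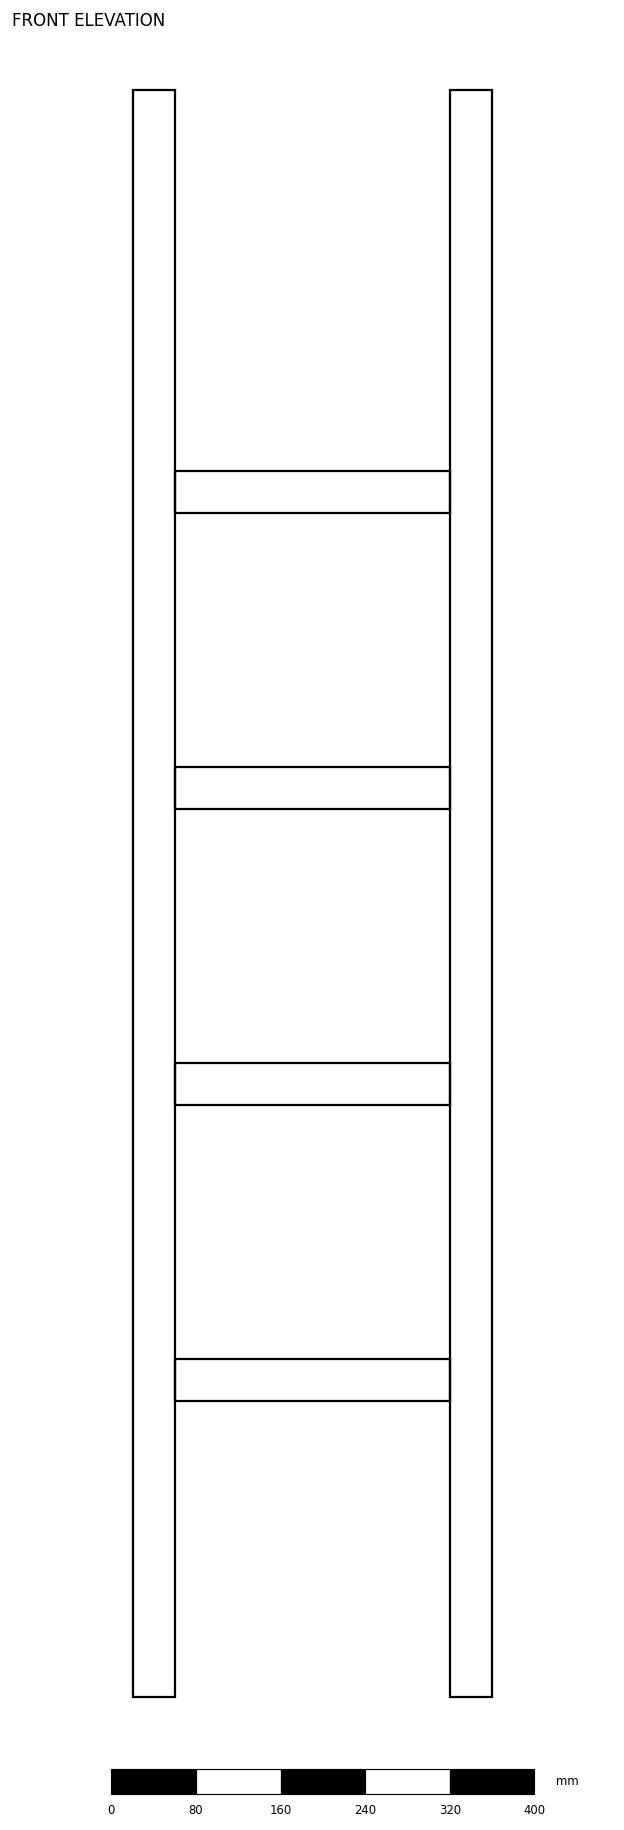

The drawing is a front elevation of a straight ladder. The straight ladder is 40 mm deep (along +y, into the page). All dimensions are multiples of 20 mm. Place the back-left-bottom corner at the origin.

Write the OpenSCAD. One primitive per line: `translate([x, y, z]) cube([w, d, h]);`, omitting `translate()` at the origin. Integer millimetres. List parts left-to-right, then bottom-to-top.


cube([40, 40, 1520]);
translate([40, 0, 280]) cube([260, 40, 40]);
translate([40, 0, 560]) cube([260, 40, 40]);
translate([40, 0, 840]) cube([260, 40, 40]);
translate([40, 0, 1120]) cube([260, 40, 40]);
translate([300, 0, 0]) cube([40, 40, 1520]);
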